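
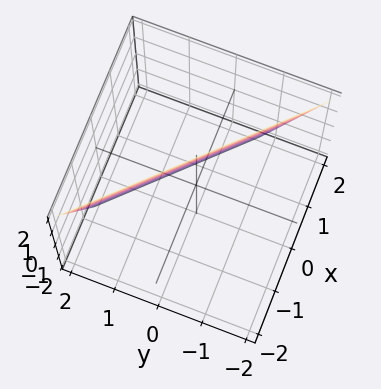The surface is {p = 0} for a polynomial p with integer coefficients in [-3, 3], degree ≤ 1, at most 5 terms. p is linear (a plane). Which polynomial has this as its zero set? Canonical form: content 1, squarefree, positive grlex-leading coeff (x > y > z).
1. The degree is 1 — every cross-section is a straight line — this is a plane.
2. Reading off the gridlines: one z-axis crossing is at z = 2.
3. Putting this together gives p.

3*x + 3*y + z - 2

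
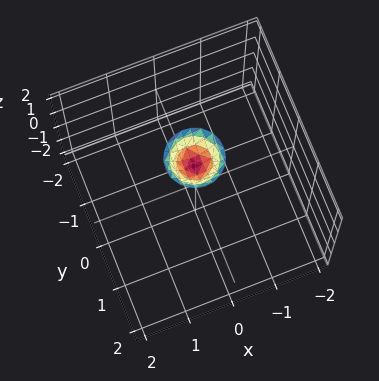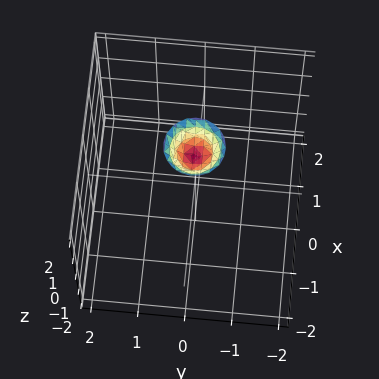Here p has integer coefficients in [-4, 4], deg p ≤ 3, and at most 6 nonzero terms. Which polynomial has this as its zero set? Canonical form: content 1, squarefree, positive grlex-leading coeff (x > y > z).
3*x^2 + 3*y^2 - 2*z + 3

Degree: a generic line meets the surface in up to 2 points, so deg p = 2.
Symmetries: rotational symmetry about the z-axis ⇒ p depends on x, y only through x² + y².
Reading off the gridlines: it misses every integer gridline on the y-axis; a circular section at z = 2 has radius between 0 and 1.
These observations pin down the coefficients.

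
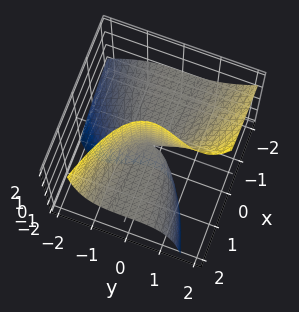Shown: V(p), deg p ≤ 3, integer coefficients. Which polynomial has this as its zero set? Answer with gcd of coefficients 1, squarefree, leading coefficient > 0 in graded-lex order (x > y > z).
1. deg p = 3. The shape is more complex than any degree-2 surface.
2. From the visible intercepts: it crosses the y-axis at the gridline y = 0; the visible z-axis segment lies entirely on the surface; the visible x-axis segment lies entirely on the surface.
3. Solving for integer coefficients yields p as stated.

y^3 - y^2*z + 2*x*z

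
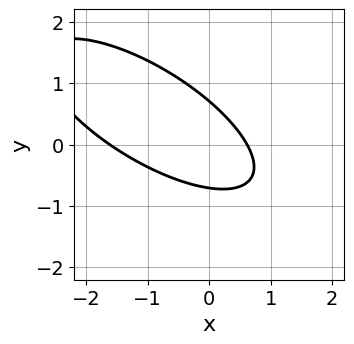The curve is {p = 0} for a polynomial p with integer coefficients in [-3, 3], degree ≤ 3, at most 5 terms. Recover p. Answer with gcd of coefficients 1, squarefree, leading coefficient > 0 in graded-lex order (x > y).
x^2 + 2*x*y + 2*y^2 + x - 1

1. deg p = 2.
2. Matching integer coefficients to the picture gives p.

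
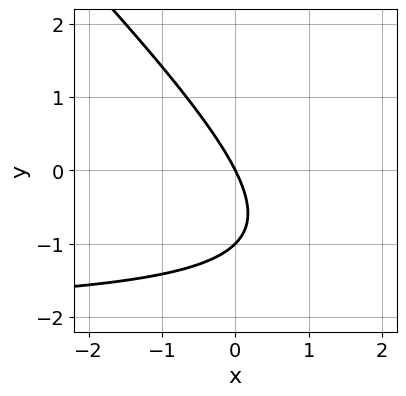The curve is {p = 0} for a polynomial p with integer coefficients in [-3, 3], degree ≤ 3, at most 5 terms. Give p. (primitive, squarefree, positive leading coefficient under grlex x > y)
x*y + y^2 + 2*x + y

(a) Degree: the shape is more complex than any degree-1 curve, so deg p = 2.
(b) Reading off the gridlines: among the integer gridlines, it crosses the y-axis at y ∈ {-1, 0}; it meets the x-axis at x = 0 (among the integer gridlines).
(c) These observations pin down the coefficients.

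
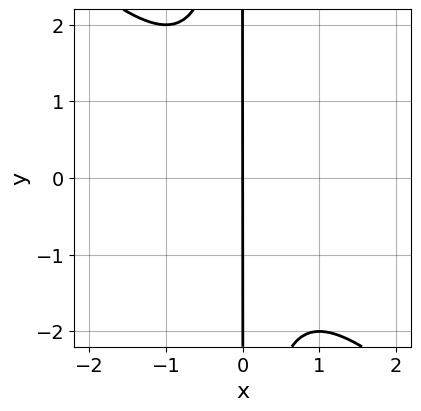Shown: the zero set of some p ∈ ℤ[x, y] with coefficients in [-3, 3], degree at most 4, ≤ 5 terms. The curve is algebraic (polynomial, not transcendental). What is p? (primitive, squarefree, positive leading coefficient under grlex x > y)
(a) deg p = 3.
(b) From the axis intercepts and sections: one x-axis crossing is at x = 0; every point of the y-axis in the box is on the curve.
(c) Fitting integer coefficients to these (and the overall shape) gives p.

x^3 + x^2*y + x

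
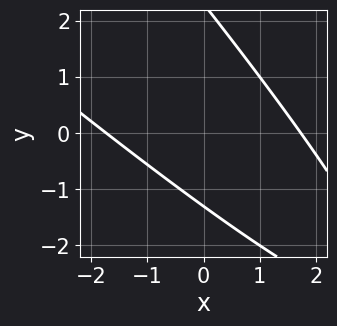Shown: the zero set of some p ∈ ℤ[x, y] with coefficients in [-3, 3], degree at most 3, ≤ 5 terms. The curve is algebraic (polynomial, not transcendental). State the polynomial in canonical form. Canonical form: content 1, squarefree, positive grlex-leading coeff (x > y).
(a) The degree is 2 — the shape is more complex than any degree-1 curve.
(b) Putting this together gives p.

x^2 + 2*x*y + y^2 - y - 3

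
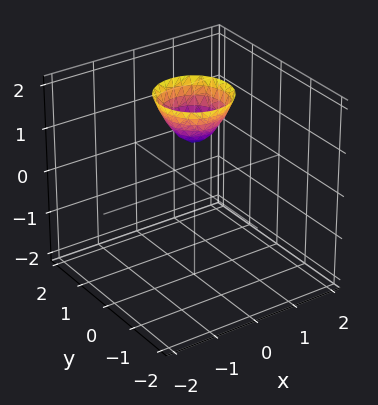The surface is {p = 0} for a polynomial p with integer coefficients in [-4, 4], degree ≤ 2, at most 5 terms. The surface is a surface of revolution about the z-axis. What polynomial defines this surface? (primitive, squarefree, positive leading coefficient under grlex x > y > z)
3*x^2 + 3*y^2 - 2*z + 2

(a) deg p = 2.
(b) By symmetry, every cross-section ⟂ z is a circle, so x, y appear only via x² + y².
(c) Against the integer gridlines: the surface avoids every integer y-axis point in the box; a circular section at z = 2 has radius between 0 and 1.
(d) Fitting integer coefficients to these (and the overall shape) gives p.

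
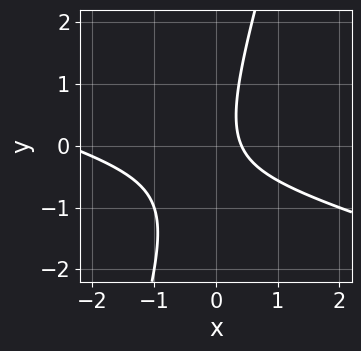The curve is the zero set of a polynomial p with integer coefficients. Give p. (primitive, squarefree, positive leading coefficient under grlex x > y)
x^2 + 3*x*y - y^2 + 2*x - 1

1. Degree: a generic line meets the curve in up to 2 points, so deg p = 2.
2. Checking where it meets the axes: no y-intercept at any integer in the box.
3. Matching integer coefficients to the picture gives p.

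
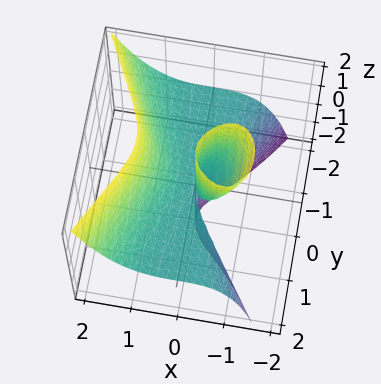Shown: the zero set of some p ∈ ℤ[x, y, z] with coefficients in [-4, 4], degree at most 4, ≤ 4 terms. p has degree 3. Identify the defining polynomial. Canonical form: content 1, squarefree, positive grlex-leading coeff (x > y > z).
3*x^3 - 2*y^2*z - 2*x*z

(a) There are 2 components. They look like related sheets of one shape, so recover p as a whole.
(b) Degree: the shape is more complex than any degree-2 surface, so deg p = 3.
(c) Checking where it meets the axes: every point of the z-axis in the box is on the surface; one x-axis crossing is at x = 0; the visible y-axis segment lies entirely on the surface.
(d) Putting this together gives p.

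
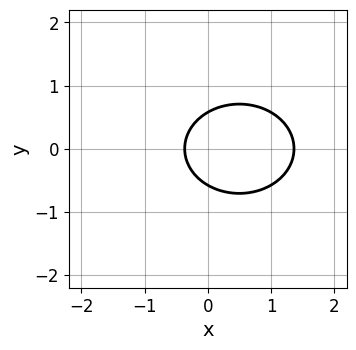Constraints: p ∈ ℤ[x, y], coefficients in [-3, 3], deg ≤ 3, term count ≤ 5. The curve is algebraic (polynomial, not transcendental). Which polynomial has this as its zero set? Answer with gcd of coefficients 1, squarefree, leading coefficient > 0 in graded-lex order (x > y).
First, deg p = 2.
Next, symmetries: mirror symmetry y ↦ −y ⇒ only even powers of y.
Finally, the integer polynomial consistent with all of this is the stated p.

2*x^2 + 3*y^2 - 2*x - 1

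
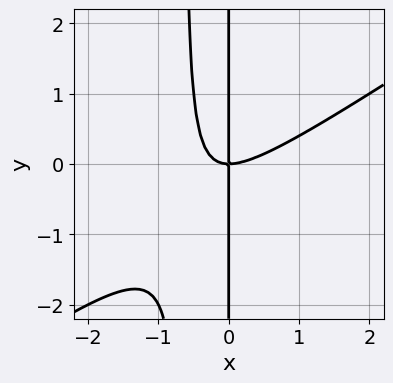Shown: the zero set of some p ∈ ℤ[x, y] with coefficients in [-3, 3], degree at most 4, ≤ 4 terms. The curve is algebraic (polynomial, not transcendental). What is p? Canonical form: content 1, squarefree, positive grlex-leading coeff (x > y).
2*x^3 - 3*x^2*y - 2*x*y

First, deg p = 3. No degree-2 curve has this shape.
Then, from the axis intercepts and sections: it crosses the x-axis at the gridline x = 0; the visible y-axis segment lies entirely on the curve.
Finally, these observations pin down the coefficients.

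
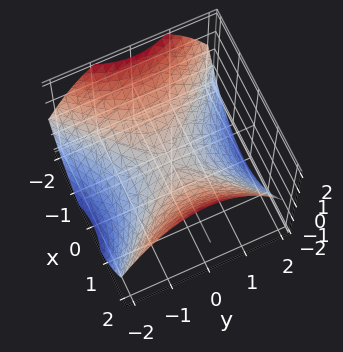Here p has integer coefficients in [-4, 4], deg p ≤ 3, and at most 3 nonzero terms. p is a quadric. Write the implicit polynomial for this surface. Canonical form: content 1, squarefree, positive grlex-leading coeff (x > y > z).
The degree is 2 — a saddle surface; a quadric.
Symmetries: it's symmetric under y → −y, forcing even powers of y; mirror symmetry x ↦ −x ⇒ only even powers of x.
Observable constraints: it crosses the y-axis at the gridline y = 0; it meets the z-axis at z = 0 (among the integer gridlines); it meets the x-axis at x = 0 (among the integer gridlines).
Assembling these constraints gives the stated polynomial.

x^2 - y^2 - 2*z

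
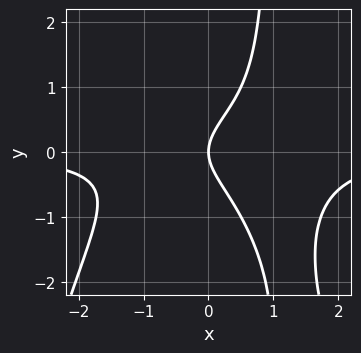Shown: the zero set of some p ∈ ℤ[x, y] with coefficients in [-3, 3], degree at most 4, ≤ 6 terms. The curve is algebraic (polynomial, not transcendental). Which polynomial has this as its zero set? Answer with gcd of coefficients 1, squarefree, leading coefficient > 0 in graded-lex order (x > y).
2*x^3*y - x^2*y + 3*x*y^2 - 3*y^2 + 3*x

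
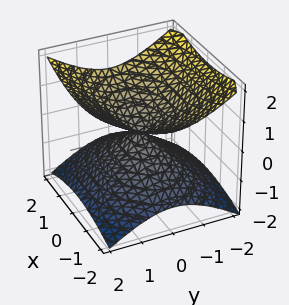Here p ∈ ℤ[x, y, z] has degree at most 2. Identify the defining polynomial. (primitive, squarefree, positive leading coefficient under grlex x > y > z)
x^2 + 2*y^2 - 3*z^2

1. deg p = 2.
2. Symmetries: it's symmetric under y → −y, forcing even powers of y; the x ↦ −x reflection is a symmetry, so x appears only in even powers; it's symmetric under z → −z, forcing even powers of z.
3. From the visible intercepts: it crosses the x-axis at the gridline x = 0; one z-axis crossing is at z = 0; it meets the y-axis at y = 0 (among the integer gridlines).
4. Matching integer coefficients to the picture gives p.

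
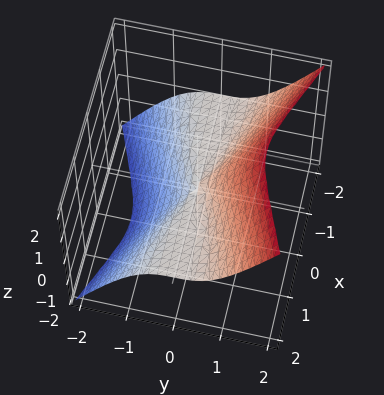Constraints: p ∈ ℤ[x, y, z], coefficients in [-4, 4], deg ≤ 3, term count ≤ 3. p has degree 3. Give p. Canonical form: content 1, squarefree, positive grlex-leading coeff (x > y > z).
x^2*z - 3*y^3 + 2*y^2*z

1. Degree: the shape is more complex than any degree-2 surface, so deg p = 3.
2. Observable constraints: one y-axis crossing is at y = 0; the visible x-axis segment lies entirely on the surface.
3. These observations pin down the coefficients.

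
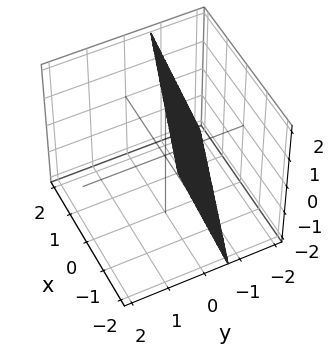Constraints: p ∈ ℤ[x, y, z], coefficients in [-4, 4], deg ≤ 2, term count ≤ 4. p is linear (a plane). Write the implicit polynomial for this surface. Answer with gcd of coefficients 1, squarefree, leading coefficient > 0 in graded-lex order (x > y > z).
Degree: every cross-section is a straight line — this is a plane, so deg p = 1.
Checking where it meets the axes: it meets the z-axis at z = 2 (among the integer gridlines); it crosses the x-axis at the gridline x = -2.
Putting this together gives p.

x + 3*y - z + 2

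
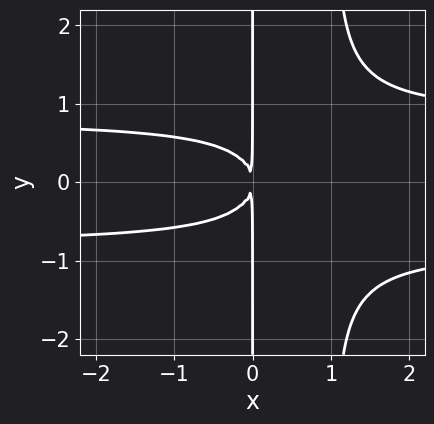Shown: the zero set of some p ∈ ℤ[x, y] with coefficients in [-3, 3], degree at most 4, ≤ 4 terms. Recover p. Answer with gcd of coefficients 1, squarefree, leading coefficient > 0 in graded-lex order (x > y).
1. deg p = 4.
2. Symmetries: it's symmetric under y → −y, forcing even powers of y.
3. From the axis intercepts and sections: the visible y-axis segment lies entirely on the curve.
4. Assembling these constraints gives the stated polynomial.

3*x^2*y^2 - 3*x*y^2 - 2*x^2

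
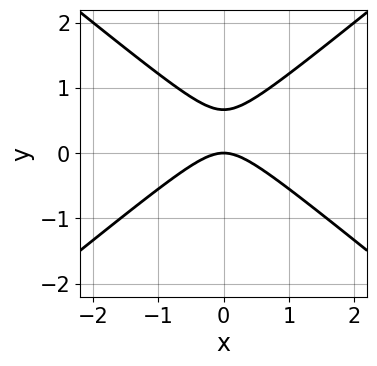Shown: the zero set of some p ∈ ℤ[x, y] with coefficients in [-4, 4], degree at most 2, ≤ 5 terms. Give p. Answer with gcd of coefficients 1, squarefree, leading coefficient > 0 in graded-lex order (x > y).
(a) The degree is 2 — a generic line meets the curve in up to 2 points.
(b) Symmetries: mirror symmetry x ↦ −x ⇒ only even powers of x.
(c) From the axis intercepts and sections: it meets the x-axis at x = 0 (among the integer gridlines); it meets the y-axis at y = 0 (among the integer gridlines).
(d) Assembling these constraints gives the stated polynomial.

2*x^2 - 3*y^2 + 2*y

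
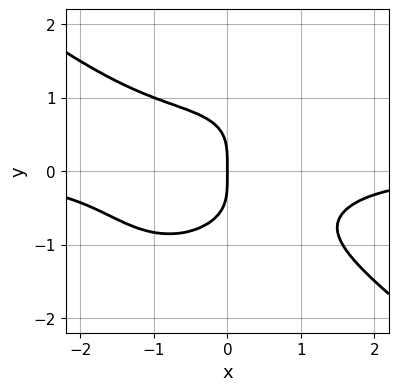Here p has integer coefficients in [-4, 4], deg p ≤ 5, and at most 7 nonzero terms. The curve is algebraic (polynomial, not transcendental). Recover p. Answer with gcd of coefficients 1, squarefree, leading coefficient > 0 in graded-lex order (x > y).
First, degree: no degree-3 curve has this shape, so deg p = 4.
Next, observable constraints: it crosses the x-axis at the gridline x = 0; it meets the y-axis at y = 0 (among the integer gridlines).
Finally, together with the visible shape, these determine p as stated.

2*x^3*y + x^2*y^2 + 3*y^4 + x^2*y + 3*x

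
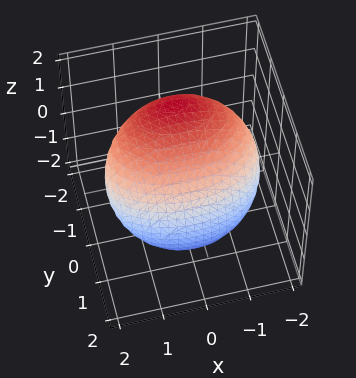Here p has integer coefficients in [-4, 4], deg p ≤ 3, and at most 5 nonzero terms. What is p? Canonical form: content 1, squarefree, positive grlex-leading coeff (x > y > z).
1. deg p = 2. The shape is more complex than any degree-1 surface.
2. Reading off the gridlines: among the integer gridlines, it crosses the y-axis at y ∈ {-1, 1}.
3. Putting this together gives p.

x^2 + 3*y^2 + 3*y*z + 2*z^2 - 3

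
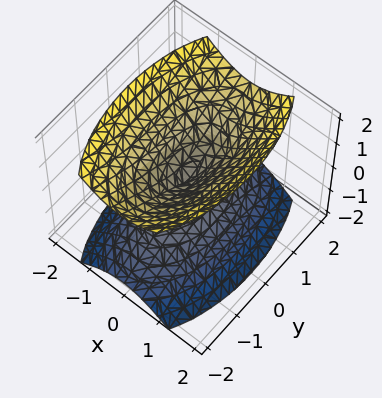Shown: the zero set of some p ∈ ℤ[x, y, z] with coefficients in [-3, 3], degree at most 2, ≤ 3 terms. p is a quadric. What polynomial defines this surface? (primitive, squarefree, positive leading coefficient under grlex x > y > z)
3*x^2 + y^2 - 2*z^2

There are 2 components.
deg p = 2.
Symmetries: mirror symmetry x ↦ −x ⇒ only even powers of x; it's symmetric under y → −y, forcing even powers of y; the z ↦ −z reflection is a symmetry, so z appears only in even powers.
From the axis intercepts and sections: one y-axis crossing is at y = 0; it meets the z-axis at z = 0 (among the integer gridlines).
Putting this together gives p.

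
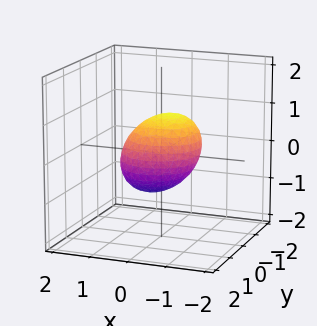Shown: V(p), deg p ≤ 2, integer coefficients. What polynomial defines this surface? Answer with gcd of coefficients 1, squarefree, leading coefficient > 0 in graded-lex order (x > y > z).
1. deg p = 2. The shape is more complex than any degree-1 surface.
2. Observable constraints: among the integer gridlines, it crosses the x-axis at x ∈ {-1, 1}; among the integer gridlines, it crosses the y-axis at y ∈ {-1, 1}.
3. Assembling these constraints gives the stated polynomial. Check: (0, 0, 1) on the z-axis lies on the surface, and p(0, 0, 1) = 0. ✓

2*x^2 + x*z + 2*y^2 + 2*z^2 - 2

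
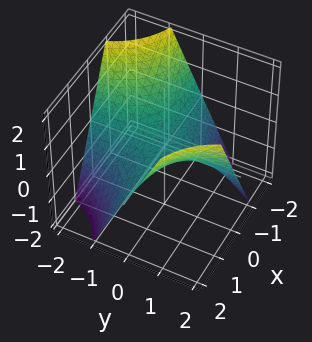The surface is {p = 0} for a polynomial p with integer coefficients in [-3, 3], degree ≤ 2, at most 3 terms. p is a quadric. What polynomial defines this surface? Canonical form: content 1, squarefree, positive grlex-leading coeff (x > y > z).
1. The degree is 2 — a saddle surface; a quadric.
2. From the visible intercepts: one z-axis crossing is at z = 0; every point of the x-axis in the box is on the surface; every point of the y-axis in the box is on the surface.
3. The integer polynomial consistent with all of this is the stated p.

x*y - z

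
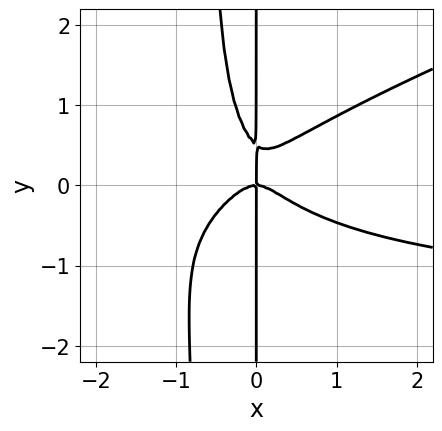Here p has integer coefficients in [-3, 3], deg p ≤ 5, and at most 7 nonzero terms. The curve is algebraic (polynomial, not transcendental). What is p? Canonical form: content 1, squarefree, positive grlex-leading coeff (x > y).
x^3*y - 3*x^2*y^2 + 2*x^3 - 2*x*y^2 + x*y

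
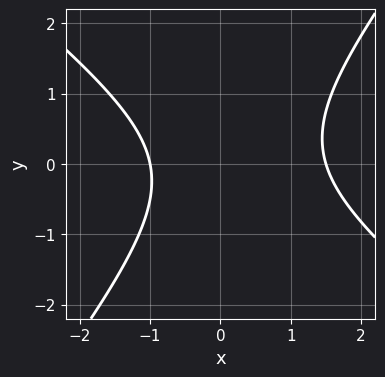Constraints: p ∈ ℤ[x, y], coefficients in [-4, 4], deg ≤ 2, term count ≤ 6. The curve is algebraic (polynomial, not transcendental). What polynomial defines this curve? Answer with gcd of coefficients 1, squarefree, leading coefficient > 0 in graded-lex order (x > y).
First, the degree is 2 — the shape is more complex than any degree-1 curve.
Then, checking where it meets the axes: it meets the x-axis at x = -1 (among the integer gridlines); it misses every integer gridline on the y-axis.
Finally, putting this together gives p.

2*x^2 + x*y - 2*y^2 - x - 3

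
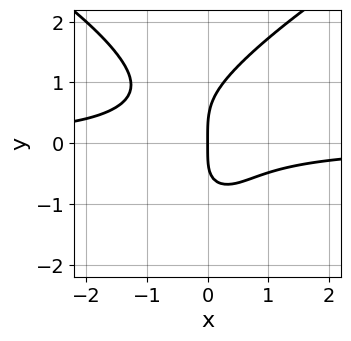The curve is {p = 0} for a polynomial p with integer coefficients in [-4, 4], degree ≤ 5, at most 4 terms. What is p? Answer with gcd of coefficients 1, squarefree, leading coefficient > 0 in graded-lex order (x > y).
y^4 - 3*x^2*y - x*y - 2*x

First, degree: a generic line meets the curve in up to 4 points, so deg p = 4.
Next, from the axis intercepts and sections: it crosses the x-axis at the gridline x = 0; one y-axis crossing is at y = 0.
Finally, assembling these constraints gives the stated polynomial.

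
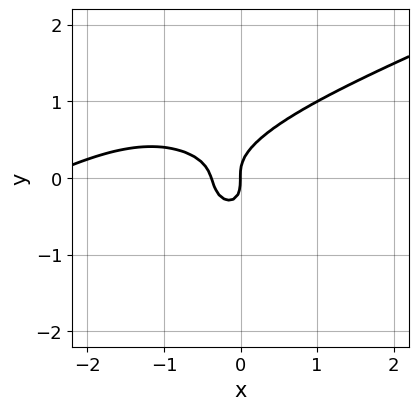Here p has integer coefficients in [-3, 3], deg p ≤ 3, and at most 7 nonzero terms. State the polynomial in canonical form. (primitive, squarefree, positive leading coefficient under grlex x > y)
x^3 - 2*x^2*y - 3*y^3 + 3*x^2 + x

deg p = 3.
Reading off the gridlines: one x-axis crossing is at x = 0; it meets the y-axis at y = 0 (among the integer gridlines).
Together with the visible shape, these determine p as stated.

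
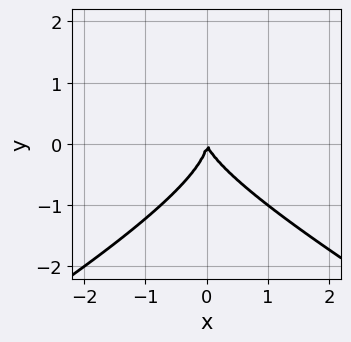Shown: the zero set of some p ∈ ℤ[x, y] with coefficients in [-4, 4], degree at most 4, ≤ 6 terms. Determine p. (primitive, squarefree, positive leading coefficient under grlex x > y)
x^2*y - 3*y^3 - 3*x^2 - x*y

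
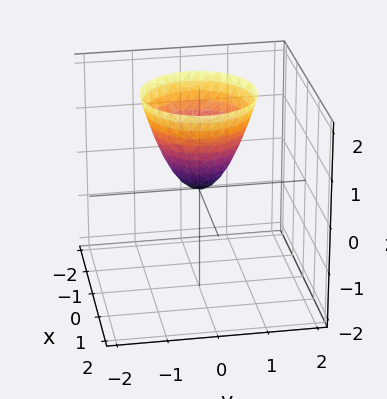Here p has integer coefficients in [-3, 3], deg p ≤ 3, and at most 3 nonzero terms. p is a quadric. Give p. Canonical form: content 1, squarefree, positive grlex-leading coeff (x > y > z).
3*x^2 + 3*y^2 - 2*z

First, deg p = 2. A single bowl opening along one axis; a quadric.
Then, by symmetry, every cross-section ⟂ z is a circle, so x, y appear only via x² + y².
Then, reading off the gridlines: one y-axis crossing is at y = 0; one x-axis crossing is at x = 0; it meets the z-axis at z = 0 (among the integer gridlines).
Finally, together with the visible shape, these determine p as stated.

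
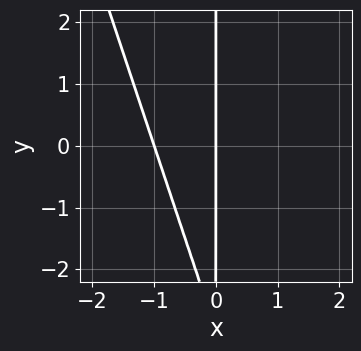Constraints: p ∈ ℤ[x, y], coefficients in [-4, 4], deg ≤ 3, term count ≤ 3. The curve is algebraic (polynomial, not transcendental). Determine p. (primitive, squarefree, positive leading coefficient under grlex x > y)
3*x^2 + x*y + 3*x

(a) deg p = 2. The shape is more complex than any degree-1 curve.
(b) Checking where it meets the axes: every point of the y-axis in the box is on the curve; the x-axis gridline crossings are at x ∈ {-1, 0}.
(c) Solving for integer coefficients yields p as stated.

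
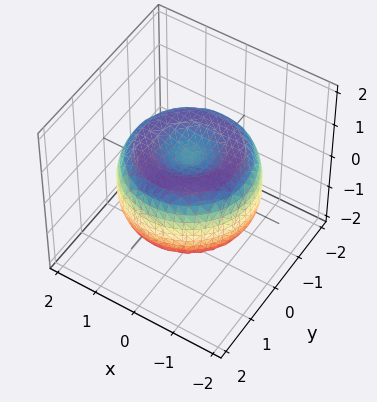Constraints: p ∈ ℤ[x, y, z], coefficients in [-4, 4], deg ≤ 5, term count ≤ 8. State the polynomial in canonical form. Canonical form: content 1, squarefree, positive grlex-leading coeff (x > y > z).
x^4 + 2*x^2*y^2 + y^4 - 2*x^2 - 2*y^2 + 2*z^2 - 1

(a) deg p = 4.
(b) Symmetries: the surface is invariant under rotation about z: p = q(x² + y², z).
(c) From the axis intercepts and sections: a circular section at z = -1 has radius exactly 1.
(d) The integer polynomial consistent with all of this is the stated p.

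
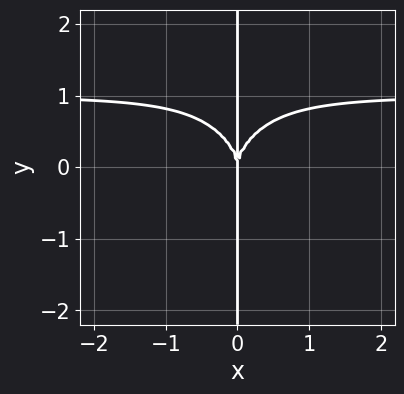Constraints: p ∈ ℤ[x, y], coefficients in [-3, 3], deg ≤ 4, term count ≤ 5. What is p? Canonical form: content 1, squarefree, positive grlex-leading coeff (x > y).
The degree is 4 — the shape is more complex than any degree-3 curve.
From the visible intercepts: one x-axis crossing is at x = 0; the visible y-axis segment lies entirely on the curve.
Fitting integer coefficients to these (and the overall shape) gives p.

3*x^3*y + x*y^3 - 3*x^3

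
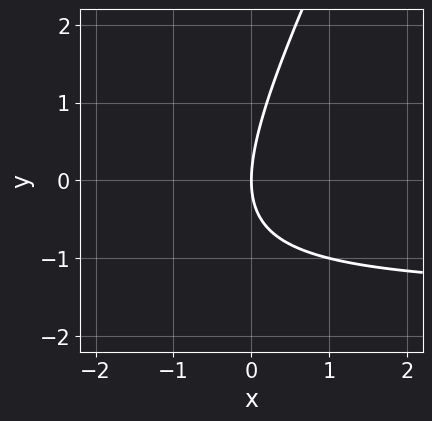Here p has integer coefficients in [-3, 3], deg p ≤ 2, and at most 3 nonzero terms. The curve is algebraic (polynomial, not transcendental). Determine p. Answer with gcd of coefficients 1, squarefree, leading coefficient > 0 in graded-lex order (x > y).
First, degree: the shape is more complex than any degree-1 curve, so deg p = 2.
Then, against the integer gridlines: it crosses the y-axis at the gridline y = 0; it crosses the x-axis at the gridline x = 0.
Finally, putting this together gives p.

2*x*y - y^2 + 3*x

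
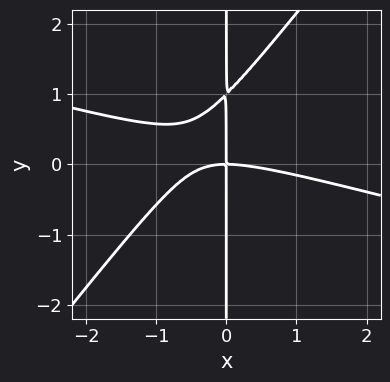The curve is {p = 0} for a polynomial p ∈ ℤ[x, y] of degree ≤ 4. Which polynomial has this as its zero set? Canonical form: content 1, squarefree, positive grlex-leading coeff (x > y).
x^3 + 3*x^2*y - 3*x*y^2 + 3*x*y

First, the degree is 3 — the shape is more complex than any degree-2 curve.
Then, reading off the gridlines: every point of the y-axis in the box is on the curve; it crosses the x-axis at the gridline x = 0.
Finally, these observations pin down the coefficients.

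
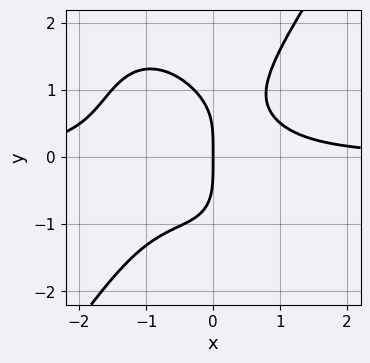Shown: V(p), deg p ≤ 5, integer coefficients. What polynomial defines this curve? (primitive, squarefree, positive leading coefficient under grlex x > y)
The degree is 4 — no degree-3 curve has this shape.
Against the integer gridlines: it crosses the y-axis at the gridline y = 0; it crosses the x-axis at the gridline x = 0.
The integer polynomial consistent with all of this is the stated p.

3*x^3*y - y^4 + 3*x^2*y - 3*x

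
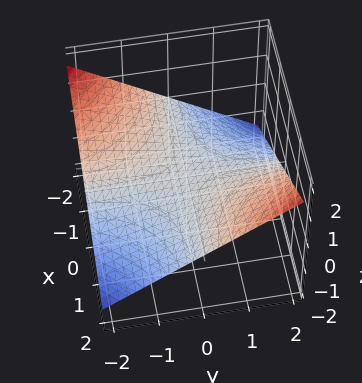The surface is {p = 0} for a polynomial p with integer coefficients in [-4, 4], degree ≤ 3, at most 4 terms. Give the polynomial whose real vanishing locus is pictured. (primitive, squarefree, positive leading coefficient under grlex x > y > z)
x*y - 3*z

deg p = 2. A hyperbolic paraboloid; a quadric.
Against the integer gridlines: one z-axis crossing is at z = 0; every point of the y-axis in the box is on the surface.
Solving for integer coefficients yields p as stated. Check: (1, 0, 0) on the x-axis lies on the surface, and p(1, 0, 0) = 0. ✓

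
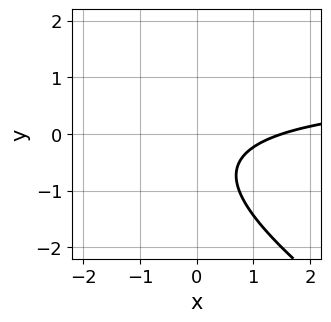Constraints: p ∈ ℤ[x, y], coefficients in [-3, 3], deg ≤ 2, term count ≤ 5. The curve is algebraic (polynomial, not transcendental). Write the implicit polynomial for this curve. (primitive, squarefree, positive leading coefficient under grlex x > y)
1. Degree: a generic line meets the curve in up to 2 points, so deg p = 2.
2. Against the integer gridlines: no y-intercept at any integer in the box.
3. Solving for integer coefficients yields p as stated.

2*x*y + 3*y^2 - 2*x + 3*y + 3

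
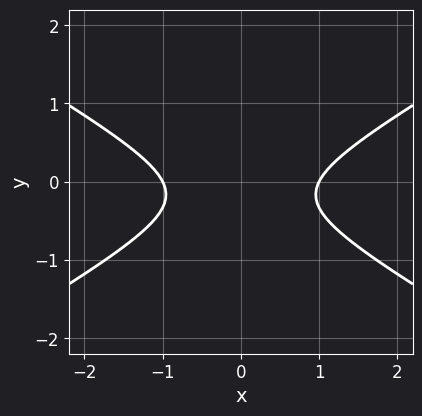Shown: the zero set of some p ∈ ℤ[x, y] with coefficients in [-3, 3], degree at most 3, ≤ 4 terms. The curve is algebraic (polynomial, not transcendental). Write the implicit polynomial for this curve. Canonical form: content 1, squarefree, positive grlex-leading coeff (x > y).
First, degree: the shape is more complex than any degree-1 curve, so deg p = 2.
Next, symmetries: mirror symmetry x ↦ −x ⇒ only even powers of x.
Next, from the axis intercepts and sections: it misses every integer gridline on the y-axis; the x-axis gridline crossings are at x ∈ {-1, 1}.
Finally, together with the visible shape, these determine p as stated.

x^2 - 3*y^2 - y - 1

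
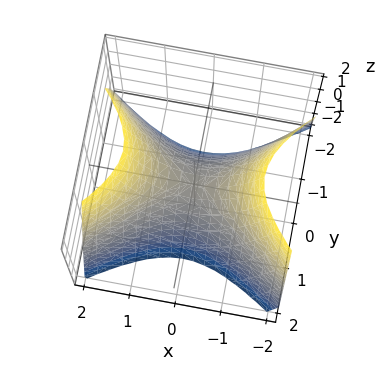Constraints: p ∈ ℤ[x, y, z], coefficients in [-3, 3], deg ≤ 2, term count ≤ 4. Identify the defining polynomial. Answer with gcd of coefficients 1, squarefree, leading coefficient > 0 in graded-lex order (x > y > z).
(a) The degree is 2 — a hyperbolic paraboloid; a quadric.
(b) Symmetries: the x ↦ −x reflection is a symmetry, so x appears only in even powers; the y ↦ −y reflection is a symmetry, so y appears only in even powers.
(c) From the visible intercepts: it crosses the x-axis at the gridline x = 0; it meets the z-axis at z = 0 (among the integer gridlines); it meets the y-axis at y = 0 (among the integer gridlines).
(d) Matching integer coefficients to the picture gives p.

2*x^2 - 3*y^2 - 2*z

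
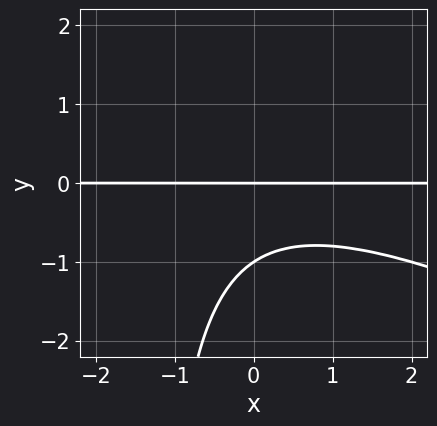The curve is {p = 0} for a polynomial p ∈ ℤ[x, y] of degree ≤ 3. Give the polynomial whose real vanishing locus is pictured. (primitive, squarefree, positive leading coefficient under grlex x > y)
First, the degree is 3 — no degree-2 curve has this shape.
Then, against the integer gridlines: every point of the x-axis in the box is on the curve; the y-axis gridline crossings are at y ∈ {-1, 0}.
Finally, putting this together gives p.

x^2*y + 2*x*y^2 + 3*y^2 + 3*y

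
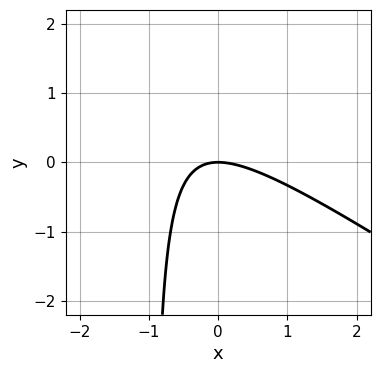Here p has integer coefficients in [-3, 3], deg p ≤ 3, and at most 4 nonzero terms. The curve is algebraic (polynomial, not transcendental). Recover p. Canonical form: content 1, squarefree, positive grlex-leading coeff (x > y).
2*x^2 + 3*x*y + 3*y

deg p = 2. A generic line meets the curve in up to 2 points.
From the axis intercepts and sections: it meets the x-axis at x = 0 (among the integer gridlines); it meets the y-axis at y = 0 (among the integer gridlines).
Fitting integer coefficients to these (and the overall shape) gives p.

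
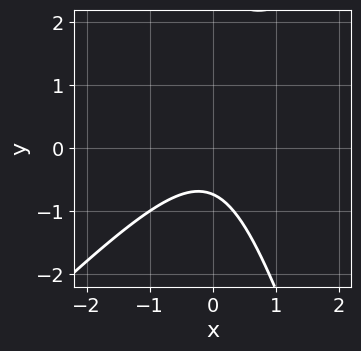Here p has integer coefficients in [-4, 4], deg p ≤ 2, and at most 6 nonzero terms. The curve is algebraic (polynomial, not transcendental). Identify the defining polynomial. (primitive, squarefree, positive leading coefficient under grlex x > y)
3*x^2 - 2*x*y - y^2 + 2*y + 2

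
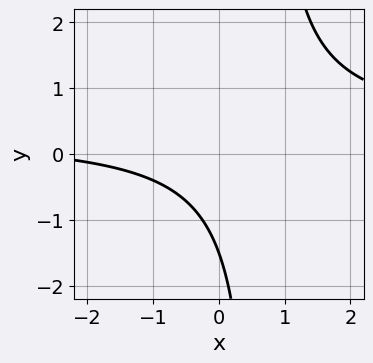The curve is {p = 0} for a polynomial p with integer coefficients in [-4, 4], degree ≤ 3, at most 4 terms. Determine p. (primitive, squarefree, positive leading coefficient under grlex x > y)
3*x*y - x - 2*y - 3

First, the degree is 2 — the shape is more complex than any degree-1 curve.
Then, checking where it meets the axes: it misses every integer gridline on the x-axis.
Finally, matching integer coefficients to the picture gives p.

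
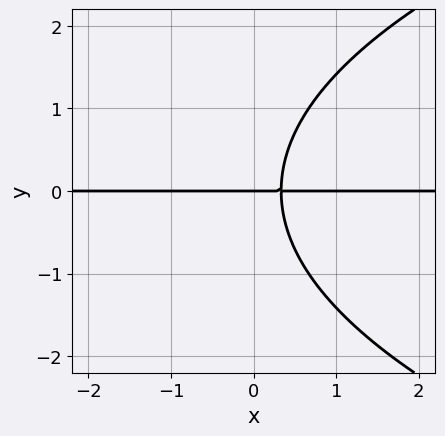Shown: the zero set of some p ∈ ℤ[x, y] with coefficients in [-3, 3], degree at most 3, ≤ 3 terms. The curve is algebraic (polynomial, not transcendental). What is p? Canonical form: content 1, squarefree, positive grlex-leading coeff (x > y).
(a) The degree is 3 — no degree-2 curve has this shape.
(b) Reading off the gridlines: it meets the y-axis at y = 0 (among the integer gridlines); every point of the x-axis in the box is on the curve.
(c) Matching integer coefficients to the picture gives p.

y^3 - 3*x*y + y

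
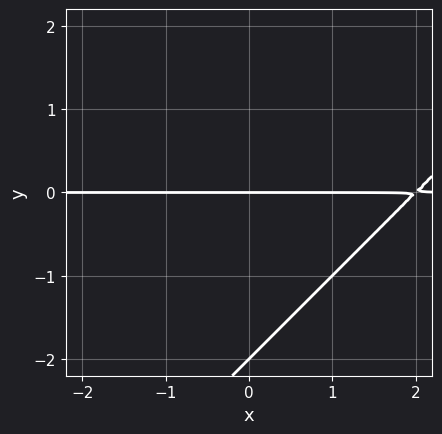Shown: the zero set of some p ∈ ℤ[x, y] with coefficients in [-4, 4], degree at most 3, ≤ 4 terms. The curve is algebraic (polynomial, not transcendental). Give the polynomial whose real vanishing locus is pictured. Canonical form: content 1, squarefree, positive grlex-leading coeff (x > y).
deg p = 2. No degree-1 curve has this shape.
Checking where it meets the axes: the visible x-axis segment lies entirely on the curve; the y-axis gridline crossings are at y ∈ {-2, 0}.
Putting this together gives p.

x*y - y^2 - 2*y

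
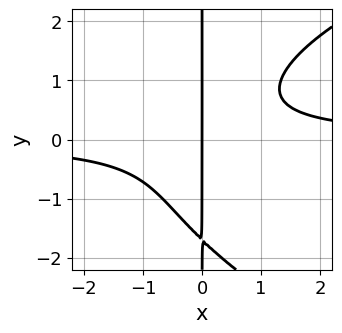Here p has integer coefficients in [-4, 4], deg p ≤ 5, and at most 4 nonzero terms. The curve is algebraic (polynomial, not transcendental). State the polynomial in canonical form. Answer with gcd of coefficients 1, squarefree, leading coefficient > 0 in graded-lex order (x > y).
(a) Degree: a generic line meets the curve in up to 4 points, so deg p = 4.
(b) Observable constraints: the visible y-axis segment lies entirely on the curve; one x-axis crossing is at x = 0.
(c) These observations pin down the coefficients.

x*y^3 - 3*x^2*y + x*y^2 + 2*x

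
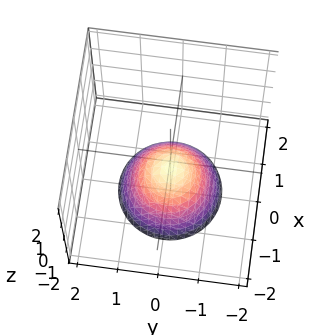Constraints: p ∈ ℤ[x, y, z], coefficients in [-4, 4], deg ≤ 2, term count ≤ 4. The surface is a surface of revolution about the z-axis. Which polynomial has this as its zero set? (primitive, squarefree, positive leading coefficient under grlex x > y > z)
2*x^2 + 2*y^2 + 2*z + 1

deg p = 2.
Symmetries: rotational symmetry about the z-axis ⇒ p depends on x, y only through x² + y².
From the axis intercepts and sections: it misses every integer gridline on the x-axis; the surface avoids every integer y-axis point in the box.
Solving for integer coefficients yields p as stated.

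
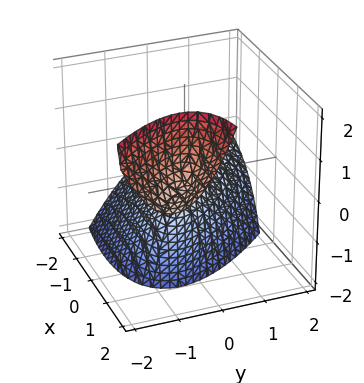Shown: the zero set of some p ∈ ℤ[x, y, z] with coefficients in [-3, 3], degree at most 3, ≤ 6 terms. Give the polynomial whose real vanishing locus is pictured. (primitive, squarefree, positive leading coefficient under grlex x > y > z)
1. There are 2 components. They look like related sheets of one shape, so recover p as a whole.
2. The degree is 2 — no degree-1 surface has this shape.
3. From the visible intercepts: it crosses the z-axis at the gridline z = 0; it crosses the y-axis at the gridline y = 0; one x-axis crossing is at x = 0.
4. The integer polynomial consistent with all of this is the stated p.

x^2 + 3*x*y - 3*x*z + 3*y^2 + 3*z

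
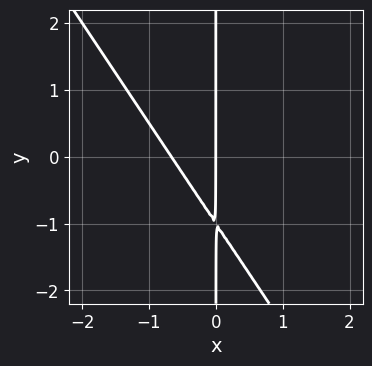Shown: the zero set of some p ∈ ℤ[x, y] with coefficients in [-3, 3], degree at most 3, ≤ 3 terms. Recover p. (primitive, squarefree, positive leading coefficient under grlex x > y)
First, degree: a generic line meets the curve in up to 2 points, so deg p = 2.
Next, from the visible intercepts: it meets the x-axis at x = 0 (among the integer gridlines); the visible y-axis segment lies entirely on the curve.
Finally, putting this together gives p.

3*x^2 + 2*x*y + 2*x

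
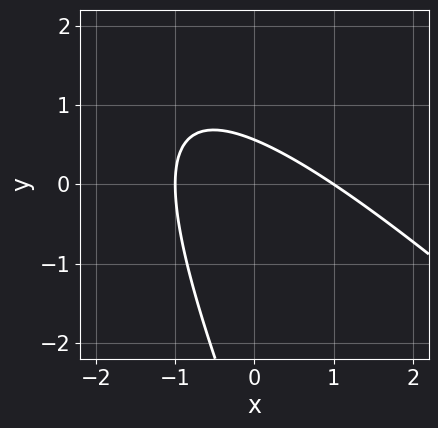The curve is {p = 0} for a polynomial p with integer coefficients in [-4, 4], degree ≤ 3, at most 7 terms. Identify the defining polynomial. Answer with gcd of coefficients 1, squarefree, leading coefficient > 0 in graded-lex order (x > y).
1. Degree: the shape is more complex than any degree-1 curve, so deg p = 2.
2. Observable constraints: among the integer gridlines, it crosses the x-axis at x ∈ {-1, 1}.
3. The integer polynomial consistent with all of this is the stated p.

2*x^2 + 3*x*y + y^2 + 3*y - 2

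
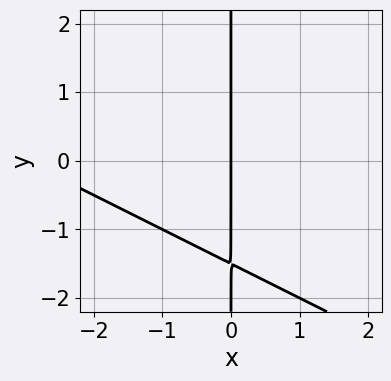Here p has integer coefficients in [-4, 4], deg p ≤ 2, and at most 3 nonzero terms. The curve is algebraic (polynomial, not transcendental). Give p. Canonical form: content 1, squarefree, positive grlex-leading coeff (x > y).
1. deg p = 2. The shape is more complex than any degree-1 curve.
2. Observable constraints: every point of the y-axis in the box is on the curve; it crosses the x-axis at the gridline x = 0.
3. Together with the visible shape, these determine p as stated.

x^2 + 2*x*y + 3*x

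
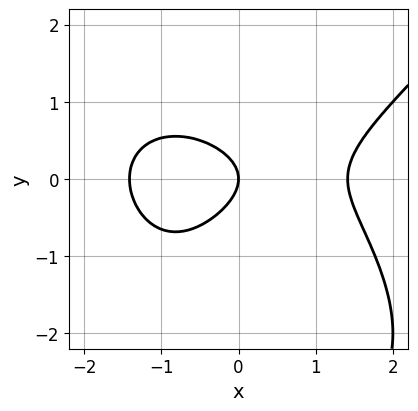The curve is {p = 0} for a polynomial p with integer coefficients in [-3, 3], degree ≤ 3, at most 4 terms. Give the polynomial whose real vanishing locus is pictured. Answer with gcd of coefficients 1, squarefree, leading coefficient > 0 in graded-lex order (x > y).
First, degree: no degree-2 curve has this shape, so deg p = 3.
Then, observable constraints: it crosses the y-axis at the gridline y = 0; it meets the x-axis at x = 0 (among the integer gridlines).
Finally, matching integer coefficients to the picture gives p.

x^3 - y^3 - 3*y^2 - 2*x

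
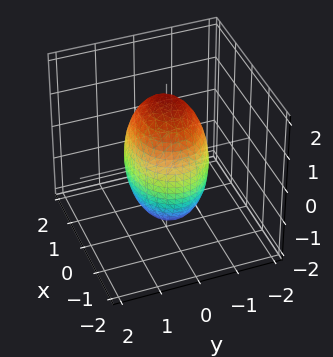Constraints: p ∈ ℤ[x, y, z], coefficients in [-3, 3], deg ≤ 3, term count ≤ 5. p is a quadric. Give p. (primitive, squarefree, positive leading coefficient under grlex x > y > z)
1. deg p = 2. Bounded and convex; a quadric.
2. Symmetries: the x ↦ −x reflection is a symmetry, so x appears only in even powers; the y ↦ −y reflection is a symmetry, so y appears only in even powers; the z ↦ −z reflection is a symmetry, so z appears only in even powers.
3. From the visible intercepts: among the integer gridlines, it crosses the y-axis at y ∈ {-1, 1}.
4. Putting this together gives p.

2*x^2 + 3*y^2 + z^2 - 3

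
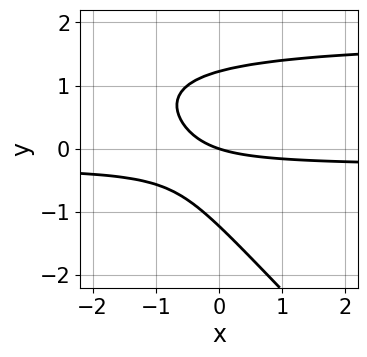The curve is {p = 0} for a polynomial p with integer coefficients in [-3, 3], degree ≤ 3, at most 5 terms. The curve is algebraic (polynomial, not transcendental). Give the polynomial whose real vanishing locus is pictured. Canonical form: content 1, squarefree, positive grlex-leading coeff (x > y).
2*x*y^2 + 2*y^3 - 3*x*y - x - 3*y

(a) deg p = 3. No degree-2 curve has this shape.
(b) From the visible intercepts: one x-axis crossing is at x = 0; it crosses the y-axis at the gridline y = 0.
(c) The integer polynomial consistent with all of this is the stated p.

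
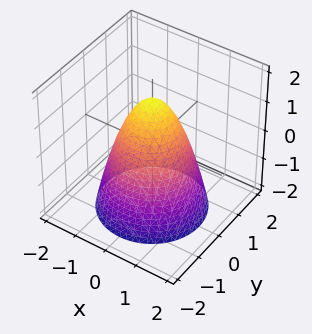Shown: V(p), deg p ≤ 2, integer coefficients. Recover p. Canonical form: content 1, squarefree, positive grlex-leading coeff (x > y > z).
3*x^2 + 3*y^2 + 2*z - 3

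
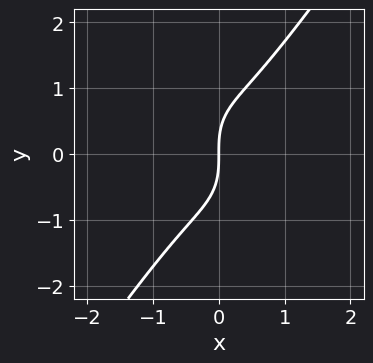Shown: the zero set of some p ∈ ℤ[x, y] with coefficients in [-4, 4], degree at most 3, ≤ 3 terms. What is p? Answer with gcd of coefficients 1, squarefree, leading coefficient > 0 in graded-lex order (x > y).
3*x^3 - y^3 + 2*x

1. deg p = 3. No degree-2 curve has this shape.
2. From the visible intercepts: it crosses the x-axis at the gridline x = 0; one y-axis crossing is at y = 0.
3. These observations pin down the coefficients.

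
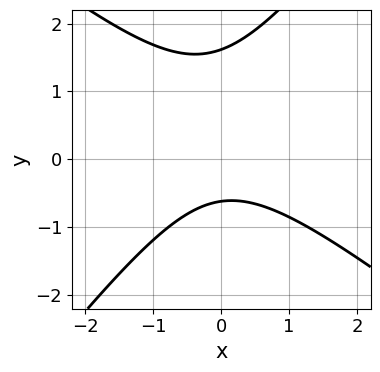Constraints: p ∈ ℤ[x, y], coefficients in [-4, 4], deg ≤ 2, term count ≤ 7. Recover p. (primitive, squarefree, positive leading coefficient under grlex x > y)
1. The degree is 2 — the shape is more complex than any degree-1 curve.
2. Checking where it meets the axes: no x-intercept at any integer in the box.
3. These observations pin down the coefficients.

2*x^2 + x*y - 2*y^2 + 2*y + 2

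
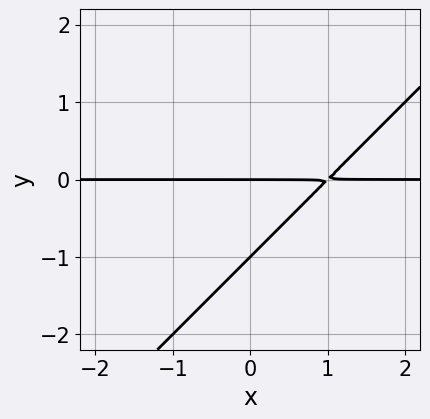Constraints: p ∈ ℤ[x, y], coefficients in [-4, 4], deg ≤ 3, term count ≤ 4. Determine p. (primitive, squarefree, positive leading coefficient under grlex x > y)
x*y - y^2 - y

1. The degree is 2 — the shape is more complex than any degree-1 curve.
2. Reading off the gridlines: the y-axis gridline crossings are at y ∈ {-1, 0}; the visible x-axis segment lies entirely on the curve.
3. These observations pin down the coefficients.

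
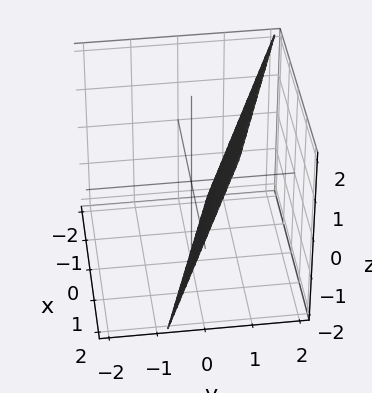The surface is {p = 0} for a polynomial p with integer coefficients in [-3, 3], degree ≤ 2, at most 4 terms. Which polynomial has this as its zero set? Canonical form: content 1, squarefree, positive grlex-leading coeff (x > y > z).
x + 3*y - z - 2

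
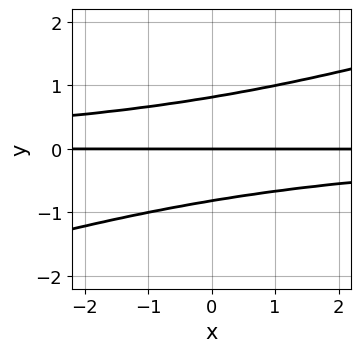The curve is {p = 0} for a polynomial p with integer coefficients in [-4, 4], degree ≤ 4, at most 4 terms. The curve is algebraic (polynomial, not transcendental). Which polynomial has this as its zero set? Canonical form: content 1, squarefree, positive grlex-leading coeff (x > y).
x*y^2 - 3*y^3 + 2*y

1. deg p = 3. A generic line meets the curve in up to 3 points.
2. Observable constraints: it meets the y-axis at y = 0 (among the integer gridlines); the visible x-axis segment lies entirely on the curve.
3. Fitting integer coefficients to these (and the overall shape) gives p.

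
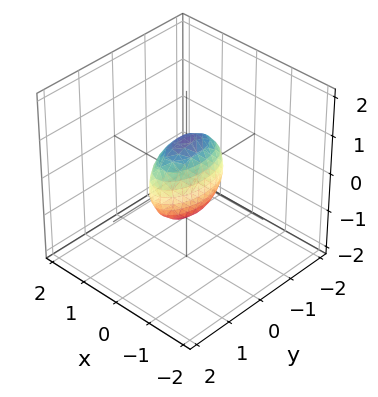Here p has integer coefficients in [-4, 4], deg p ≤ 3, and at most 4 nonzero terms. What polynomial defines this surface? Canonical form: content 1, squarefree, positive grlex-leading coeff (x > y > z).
3*x^2 + y^2 + z^2 - 1

(a) deg p = 2. Bounded and convex; a quadric.
(b) Symmetries: it's symmetric under y → −y, forcing even powers of y; it's symmetric under z → −z, forcing even powers of z; it's symmetric under x → −x, forcing even powers of x.
(c) Reading off the gridlines: the y-axis gridline crossings are at y ∈ {-1, 1}; among the integer gridlines, it crosses the z-axis at z ∈ {-1, 1}.
(d) Matching integer coefficients to the picture gives p.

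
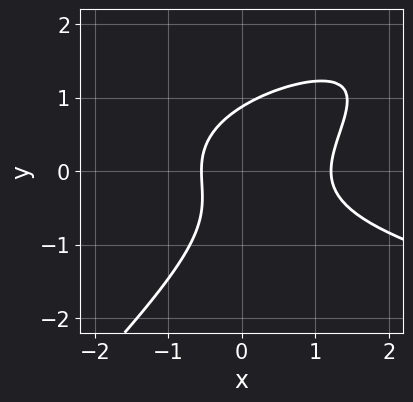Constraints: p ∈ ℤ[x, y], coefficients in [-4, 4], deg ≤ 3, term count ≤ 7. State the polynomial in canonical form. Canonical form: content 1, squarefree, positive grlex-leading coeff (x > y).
3*x*y^2 - 3*y^3 - 3*x^2 + 2*x + 2

First, the degree is 3 — no degree-2 curve has this shape.
Finally, putting this together gives p.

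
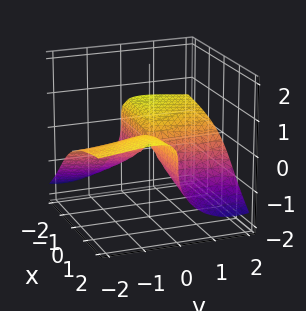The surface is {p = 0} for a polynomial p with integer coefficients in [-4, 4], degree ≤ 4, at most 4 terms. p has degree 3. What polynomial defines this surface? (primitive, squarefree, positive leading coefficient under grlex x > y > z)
x*y*z - y^2*z - z^3 - x*y

First, degree: the shape is more complex than any degree-2 surface, so deg p = 3.
Next, from the visible intercepts: it meets the z-axis at z = 0 (among the integer gridlines); the visible x-axis segment lies entirely on the surface; every point of the y-axis in the box is on the surface.
Finally, assembling these constraints gives the stated polynomial.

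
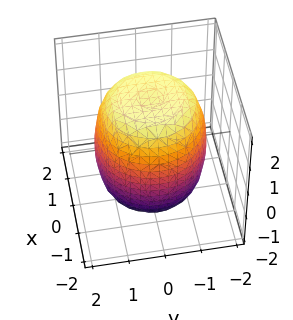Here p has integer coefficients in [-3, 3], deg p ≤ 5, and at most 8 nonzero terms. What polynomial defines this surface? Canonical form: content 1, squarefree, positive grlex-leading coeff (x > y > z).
1. deg p = 4.
2. Symmetries: rotational symmetry about the z-axis ⇒ p depends on x, y only through x² + y².
3. Observable constraints: a circular section at z = -1 has radius between 1 and 2.
4. Together with the visible shape, these determine p as stated.

x^4 + 2*x^2*y^2 + y^4 - x^2 - y^2 + z^2 - 3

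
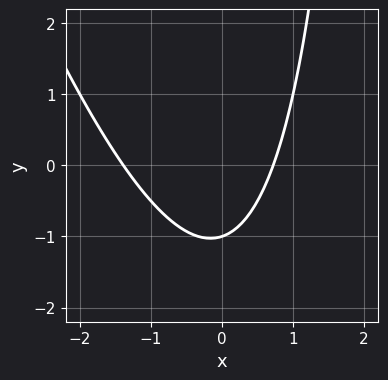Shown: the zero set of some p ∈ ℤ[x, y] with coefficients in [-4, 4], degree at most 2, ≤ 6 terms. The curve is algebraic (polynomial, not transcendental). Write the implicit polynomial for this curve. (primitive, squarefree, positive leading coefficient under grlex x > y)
3*x^2 + x*y + 2*x - 3*y - 3

1. The degree is 2 — the shape is more complex than any degree-1 curve.
2. Checking where it meets the axes: it meets the y-axis at y = -1 (among the integer gridlines).
3. Putting this together gives p.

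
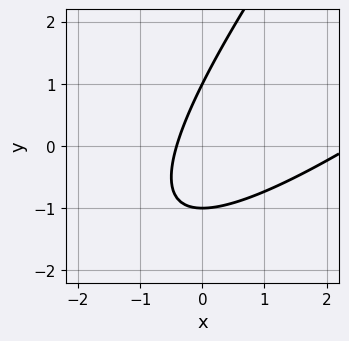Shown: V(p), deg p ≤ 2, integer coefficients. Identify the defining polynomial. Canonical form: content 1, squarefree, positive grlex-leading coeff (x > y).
(a) Degree: the shape is more complex than any degree-1 curve, so deg p = 2.
(b) Observable constraints: the y-axis gridline crossings are at y ∈ {-1, 1}.
(c) Assembling these constraints gives the stated polynomial.

x^2 - 2*x*y + y^2 - 2*x - 1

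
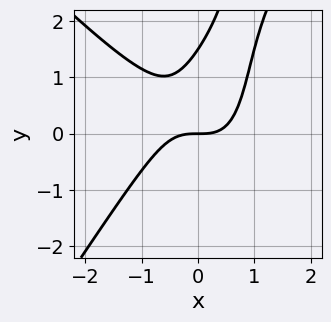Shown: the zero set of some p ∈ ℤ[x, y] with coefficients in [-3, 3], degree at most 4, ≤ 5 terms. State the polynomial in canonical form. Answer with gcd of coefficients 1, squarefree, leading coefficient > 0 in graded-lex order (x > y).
(a) deg p = 3. A generic line meets the curve in up to 3 points.
(b) Observable constraints: it crosses the y-axis at the gridline y = 0; it meets the x-axis at x = 0 (among the integer gridlines).
(c) These observations pin down the coefficients.

3*x^3 + x^2*y - 2*x*y^2 + 2*y^2 - 3*y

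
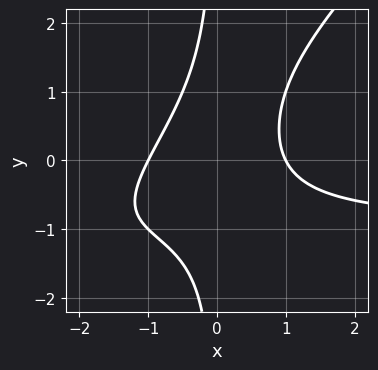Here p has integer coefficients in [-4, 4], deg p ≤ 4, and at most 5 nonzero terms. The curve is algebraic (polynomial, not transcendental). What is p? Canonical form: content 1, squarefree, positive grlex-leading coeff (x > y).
1. deg p = 3.
2. Against the integer gridlines: no y-intercept at any integer in the box; among the integer gridlines, it crosses the x-axis at x ∈ {-1, 1}.
3. These observations pin down the coefficients.

x^2*y - x*y^2 + x^2 - 1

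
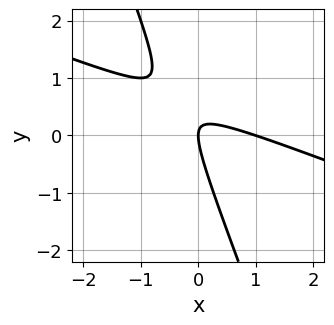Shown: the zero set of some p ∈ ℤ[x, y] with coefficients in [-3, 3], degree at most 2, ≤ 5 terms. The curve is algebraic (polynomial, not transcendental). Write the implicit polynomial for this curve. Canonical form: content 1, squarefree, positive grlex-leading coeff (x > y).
x^2 + 3*x*y + y^2 - x

(a) The degree is 2 — the shape is more complex than any degree-1 curve.
(b) Observable constraints: the x-axis gridline crossings are at x ∈ {0, 1}; it crosses the y-axis at the gridline y = 0.
(c) Assembling these constraints gives the stated polynomial.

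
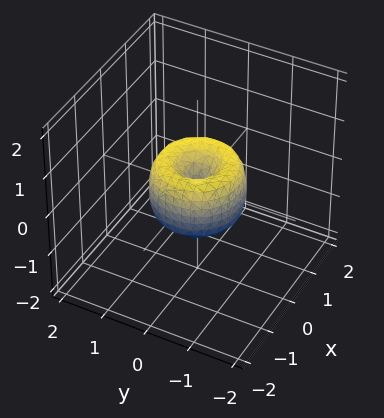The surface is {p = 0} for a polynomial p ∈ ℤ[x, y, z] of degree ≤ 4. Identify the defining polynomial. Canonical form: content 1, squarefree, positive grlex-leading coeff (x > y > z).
2*x^4 + 4*x^2*y^2 + 2*y^4 - 2*x^2 - 2*y^2 + z^2

(a) deg p = 4. The shape is more complex than any degree-3 surface.
(b) Symmetry: the surface is invariant under rotation about z: p = q(x² + y², z).
(c) Observable constraints: it meets the z-axis at z = 0 (among the integer gridlines); among the integer gridlines, it crosses the x-axis at x ∈ {-1, 0, 1}; among the integer gridlines, it crosses the y-axis at y ∈ {-1, 0, 1}; a circular section at z = 0 has radius exactly 1.
(d) Fitting integer coefficients to these (and the overall shape) gives p.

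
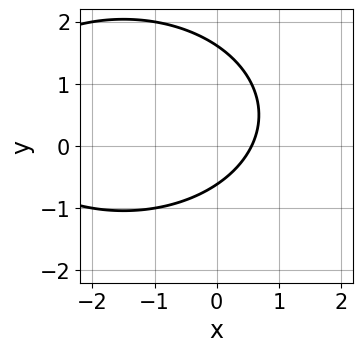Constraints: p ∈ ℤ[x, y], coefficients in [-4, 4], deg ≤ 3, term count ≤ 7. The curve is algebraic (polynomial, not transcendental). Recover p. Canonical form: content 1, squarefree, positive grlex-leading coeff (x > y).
x^2 + 2*y^2 + 3*x - 2*y - 2

(a) deg p = 2. No degree-1 curve has this shape.
(b) Matching integer coefficients to the picture gives p.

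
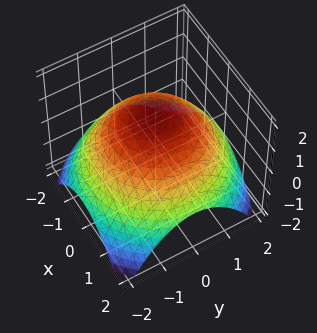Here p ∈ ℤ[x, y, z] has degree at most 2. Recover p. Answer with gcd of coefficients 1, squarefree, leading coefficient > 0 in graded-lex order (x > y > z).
First, deg p = 2.
Then, by symmetry, the surface is invariant under rotation about z: p = q(x² + y², z).
Next, observable constraints: a circular section at z = 1 has radius exactly 1.
Finally, the integer polynomial consistent with all of this is the stated p.

x^2 + y^2 + 2*z - 3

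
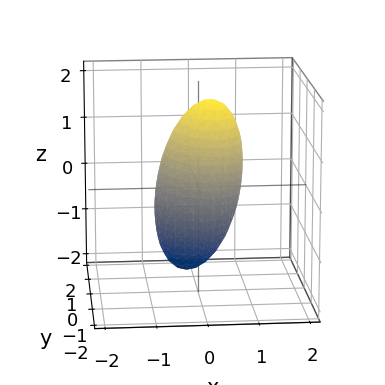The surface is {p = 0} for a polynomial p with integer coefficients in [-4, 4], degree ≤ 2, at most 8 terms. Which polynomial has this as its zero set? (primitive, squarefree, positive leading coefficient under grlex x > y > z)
3*x^2 + x*y + 2*y^2 + 2*y*z + z^2 - 2

Degree: the shape is more complex than any degree-1 surface, so deg p = 2.
Against the integer gridlines: among the integer gridlines, it crosses the y-axis at y ∈ {-1, 1}.
Putting this together gives p.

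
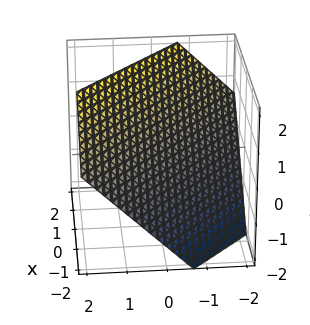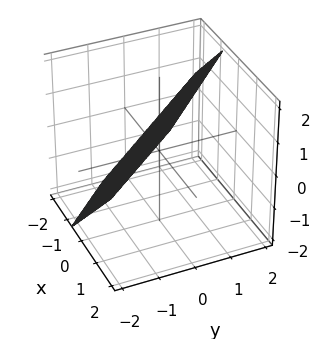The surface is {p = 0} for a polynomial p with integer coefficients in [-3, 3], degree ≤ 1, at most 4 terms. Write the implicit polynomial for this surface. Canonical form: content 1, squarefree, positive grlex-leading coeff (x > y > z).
(a) Degree: every cross-section is a straight line — this is a plane, so deg p = 1.
(b) Putting this together gives p.

3*x + 3*y - 3*z + 2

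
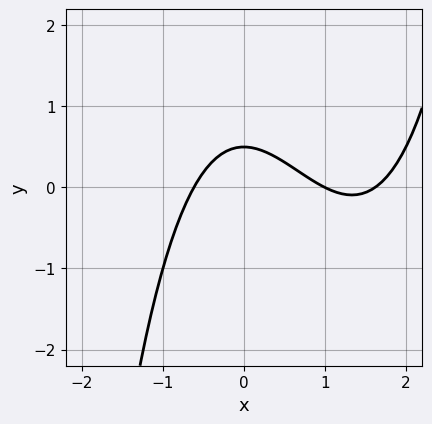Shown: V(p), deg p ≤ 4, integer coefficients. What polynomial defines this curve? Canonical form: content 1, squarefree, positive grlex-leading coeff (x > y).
deg p = 3. The shape is more complex than any degree-2 curve.
Reading off the gridlines: one x-axis crossing is at x = 1.
Together with the visible shape, these determine p as stated.

x^3 - 2*x^2 - 2*y + 1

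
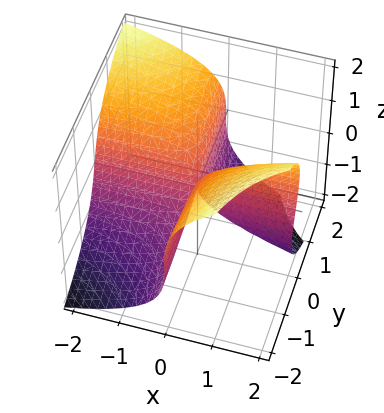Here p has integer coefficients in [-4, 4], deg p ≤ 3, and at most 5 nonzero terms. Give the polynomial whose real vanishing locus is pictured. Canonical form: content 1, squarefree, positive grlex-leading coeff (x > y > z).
z^3 + 3*x*y - x*z

First, deg p = 3.
Then, from the visible intercepts: one z-axis crossing is at z = 0; the visible y-axis segment lies entirely on the surface; every point of the x-axis in the box is on the surface.
Finally, the integer polynomial consistent with all of this is the stated p.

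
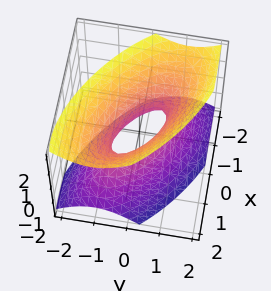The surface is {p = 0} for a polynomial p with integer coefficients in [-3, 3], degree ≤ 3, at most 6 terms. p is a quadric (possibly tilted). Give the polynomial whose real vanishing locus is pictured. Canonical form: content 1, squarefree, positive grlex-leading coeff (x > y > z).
The degree is 2 — no degree-1 surface has this shape.
From the visible intercepts: the surface avoids every integer z-axis point in the box.
Putting this together gives p.

2*x^2 + 3*x*y + 3*y^2 - 2*z^2 - 1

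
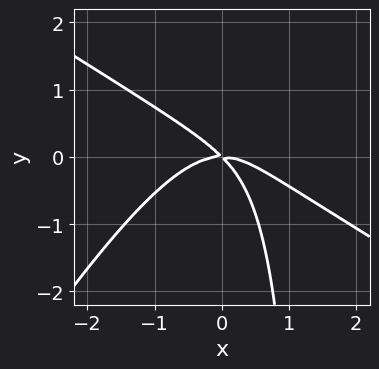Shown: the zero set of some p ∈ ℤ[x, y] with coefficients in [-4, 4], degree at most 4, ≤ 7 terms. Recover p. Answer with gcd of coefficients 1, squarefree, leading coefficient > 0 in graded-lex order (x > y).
(a) Degree: the shape is more complex than any degree-2 curve, so deg p = 3.
(b) Observable constraints: one x-axis crossing is at x = 0; it meets the y-axis at y = 0 (among the integer gridlines).
(c) Together with the visible shape, these determine p as stated.

2*x^3 + 2*x^2*y - 2*x*y^2 + 3*x*y + 3*y^2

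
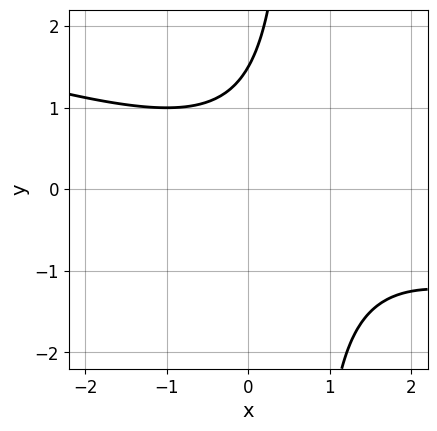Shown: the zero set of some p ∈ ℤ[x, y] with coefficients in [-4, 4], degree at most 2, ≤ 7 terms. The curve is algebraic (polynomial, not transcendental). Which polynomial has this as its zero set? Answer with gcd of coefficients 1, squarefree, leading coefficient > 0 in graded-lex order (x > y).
First, the degree is 2 — a generic line meets the curve in up to 2 points.
Then, against the integer gridlines: it misses every integer gridline on the x-axis.
Finally, these observations pin down the coefficients.

x^2 + 3*x*y - x - 2*y + 3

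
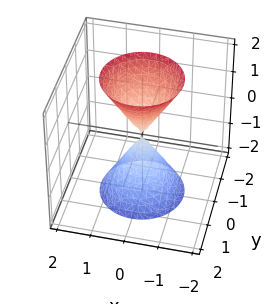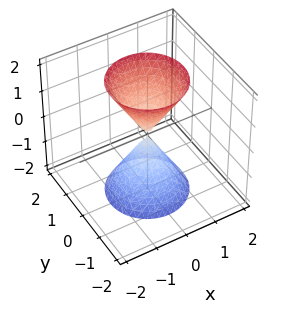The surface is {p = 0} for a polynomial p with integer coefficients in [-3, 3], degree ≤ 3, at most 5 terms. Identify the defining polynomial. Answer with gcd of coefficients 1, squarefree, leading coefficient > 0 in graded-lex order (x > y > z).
First, the picture has 2 separate pieces.
Next, degree: a double cone through the origin; a quadric, so deg p = 2.
Next, symmetries: rotational symmetry about the z-axis ⇒ p depends on x, y only through x² + y²; it's symmetric under z → −z, forcing even powers of z.
Then, checking where it meets the axes: a circular section at z = -2 has radius between 1 and 2; it meets the y-axis at y = 0 (among the integer gridlines); one z-axis crossing is at z = 0.
Finally, together with the visible shape, these determine p as stated.

3*x^2 + 3*y^2 - z^2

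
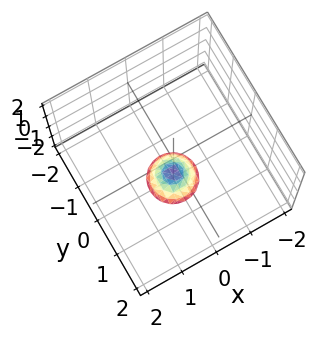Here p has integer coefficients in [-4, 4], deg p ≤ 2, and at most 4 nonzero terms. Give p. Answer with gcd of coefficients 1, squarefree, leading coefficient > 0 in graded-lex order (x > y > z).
3*x^2 + 3*y^2 + 2*z + 3

1. The degree is 2 — a generic line meets the surface in up to 2 points.
2. Symmetries: the z-axis is an axis of rotation, so x and y enter only as x² + y².
3. Against the integer gridlines: no y-intercept at any integer in the box; a circular section at z = -2 has radius between 0 and 1; it misses every integer gridline on the x-axis.
4. Fitting integer coefficients to these (and the overall shape) gives p.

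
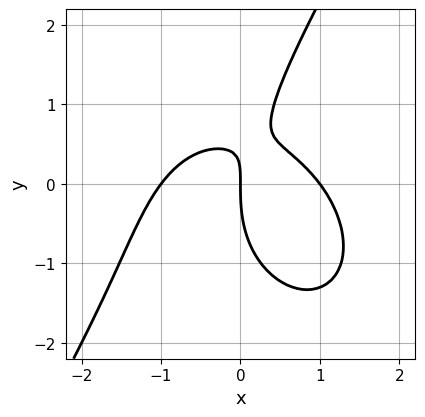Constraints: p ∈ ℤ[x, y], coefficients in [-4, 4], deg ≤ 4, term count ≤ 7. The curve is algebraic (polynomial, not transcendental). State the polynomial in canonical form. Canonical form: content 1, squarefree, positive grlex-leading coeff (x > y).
First, degree: no degree-2 curve has this shape, so deg p = 3.
Next, observable constraints: it meets the y-axis at y = 0 (among the integer gridlines); among the integer gridlines, it crosses the x-axis at x ∈ {-1, 0, 1}.
Finally, solving for integer coefficients yields p as stated.

2*x^3 + x*y^2 - y^3 + 3*x*y - 2*x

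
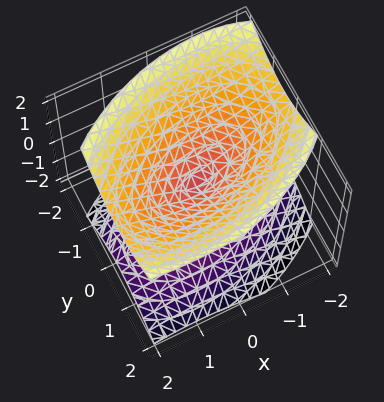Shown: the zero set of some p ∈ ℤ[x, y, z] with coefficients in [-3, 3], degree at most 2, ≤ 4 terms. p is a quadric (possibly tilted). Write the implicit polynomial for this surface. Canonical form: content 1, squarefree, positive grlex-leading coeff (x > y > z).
x^2 - x*y + 2*y^2 - 2*z^2

(a) The degree is 2 — no degree-1 surface has this shape.
(b) Observable constraints: it crosses the y-axis at the gridline y = 0; one z-axis crossing is at z = 0; it crosses the x-axis at the gridline x = 0.
(c) Solving for integer coefficients yields p as stated.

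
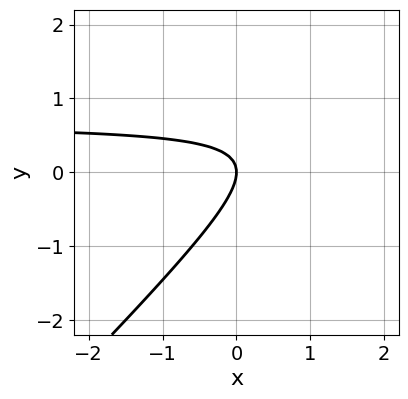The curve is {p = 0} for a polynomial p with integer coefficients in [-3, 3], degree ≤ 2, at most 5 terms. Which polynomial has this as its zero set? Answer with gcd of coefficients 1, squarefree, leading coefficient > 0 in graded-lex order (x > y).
1. deg p = 2. No degree-1 curve has this shape.
2. From the axis intercepts and sections: one x-axis crossing is at x = 0; it crosses the y-axis at the gridline y = 0.
3. Fitting integer coefficients to these (and the overall shape) gives p.

3*x*y - 3*y^2 - 2*x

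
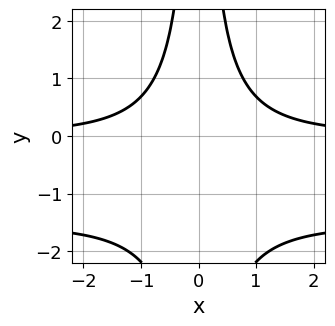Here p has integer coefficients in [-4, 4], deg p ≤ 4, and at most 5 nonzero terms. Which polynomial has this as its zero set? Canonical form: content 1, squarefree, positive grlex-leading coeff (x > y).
1. The degree is 4 — a generic line meets the curve in up to 4 points.
2. Symmetries: it's symmetric under x → −x, forcing even powers of x.
3. Reading off the gridlines: it misses every integer gridline on the y-axis; it misses every integer gridline on the x-axis.
4. Putting this together gives p.

2*x^2*y^2 + 3*x^2*y - 3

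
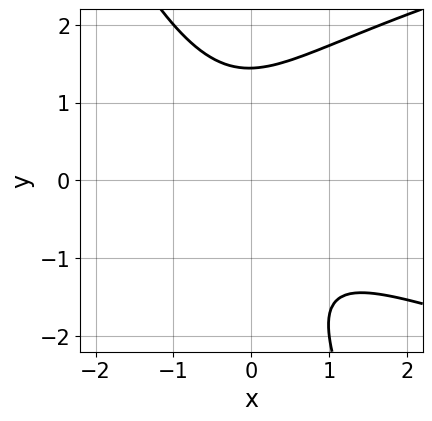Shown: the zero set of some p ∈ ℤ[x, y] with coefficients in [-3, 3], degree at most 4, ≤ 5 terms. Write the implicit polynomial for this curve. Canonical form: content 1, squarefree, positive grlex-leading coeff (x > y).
First, the degree is 3 — the shape is more complex than any degree-2 curve.
Next, from the axis intercepts and sections: no x-intercept at any integer in the box.
Finally, solving for integer coefficients yields p as stated.

2*x*y^2 + y^3 - 3*x^2 - 3*x*y - 3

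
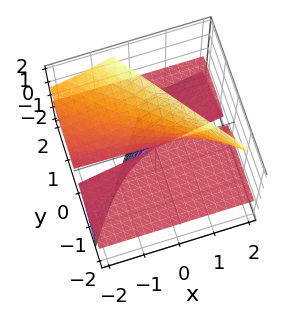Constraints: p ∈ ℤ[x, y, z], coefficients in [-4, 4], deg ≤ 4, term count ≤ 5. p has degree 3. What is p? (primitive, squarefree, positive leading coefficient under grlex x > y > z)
1. The degree is 3 — no degree-2 surface has this shape.
2. Checking where it meets the axes: it crosses the z-axis at the gridline z = 0; every point of the y-axis in the box is on the surface; the visible x-axis segment lies entirely on the surface.
3. The integer polynomial consistent with all of this is the stated p.

2*x*z^2 - z^3 + 3*y*z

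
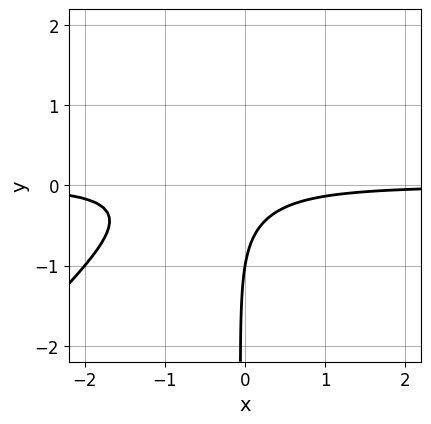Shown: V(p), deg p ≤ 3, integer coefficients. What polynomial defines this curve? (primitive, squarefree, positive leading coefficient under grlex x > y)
3*x^2*y - 3*x*y^2 + 3*x*y + y + 1

1. deg p = 3. No degree-2 curve has this shape.
2. Checking where it meets the axes: no x-intercept at any integer in the box; it crosses the y-axis at the gridline y = -1.
3. Matching integer coefficients to the picture gives p.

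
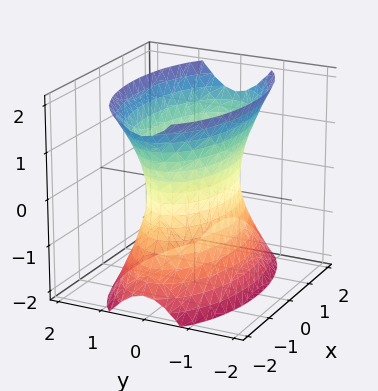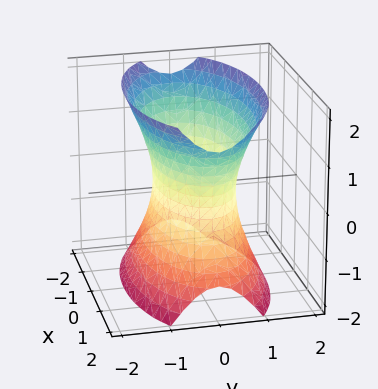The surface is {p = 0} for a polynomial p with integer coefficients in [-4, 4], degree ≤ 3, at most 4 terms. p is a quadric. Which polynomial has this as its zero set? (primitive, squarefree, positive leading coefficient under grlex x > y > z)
x^2 + 3*y^2 - z^2 - 2

1. deg p = 2.
2. Symmetries: the z ↦ −z reflection is a symmetry, so z appears only in even powers; mirror symmetry x ↦ −x ⇒ only even powers of x; it's symmetric under y → −y, forcing even powers of y.
3. Reading off the gridlines: the surface avoids every integer z-axis point in the box.
4. Putting this together gives p.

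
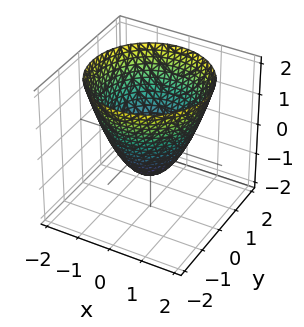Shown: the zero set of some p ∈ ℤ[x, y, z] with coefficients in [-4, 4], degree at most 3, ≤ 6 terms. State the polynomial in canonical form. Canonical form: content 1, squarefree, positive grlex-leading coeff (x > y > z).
x^2 + y^2 - z - 1

First, deg p = 2. The shape is more complex than any degree-1 surface.
Next, by symmetry, the z-axis is an axis of rotation, so x and y enter only as x² + y².
Next, against the integer gridlines: among the integer gridlines, it crosses the y-axis at y ∈ {-1, 1}; a circular section at z = 2 has radius between 1 and 2; it meets the z-axis at z = -1 (among the integer gridlines).
Finally, these observations pin down the coefficients. Check: (1, 0, 0) on the x-axis lies on the surface, and p(1, 0, 0) = 0. ✓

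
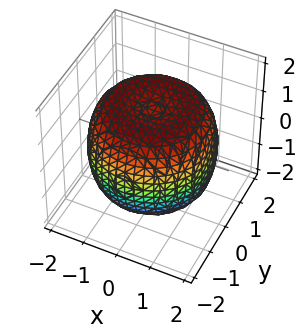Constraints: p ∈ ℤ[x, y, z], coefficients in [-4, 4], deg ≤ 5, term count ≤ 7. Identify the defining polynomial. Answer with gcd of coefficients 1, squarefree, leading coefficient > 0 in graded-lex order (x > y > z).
First, degree: a generic line meets the surface in up to 4 points, so deg p = 4.
Next, symmetry: every cross-section ⟂ z is a circle, so x, y appear only via x² + y².
Then, observable constraints: a circular section at z = -1 has radius between 1 and 2.
Finally, these observations pin down the coefficients.

x^4 + 2*x^2*y^2 + y^4 - 2*x^2 - 2*y^2 + 2*z^2 - 3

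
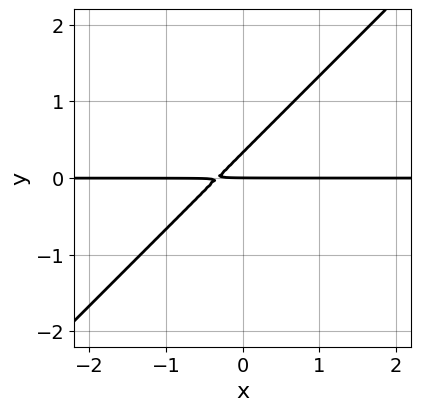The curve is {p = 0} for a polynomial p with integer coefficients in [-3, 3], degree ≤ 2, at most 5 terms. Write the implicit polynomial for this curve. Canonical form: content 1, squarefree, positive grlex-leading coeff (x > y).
First, deg p = 2.
Then, checking where it meets the axes: it crosses the y-axis at the gridline y = 0; the visible x-axis segment lies entirely on the curve.
Finally, solving for integer coefficients yields p as stated.

3*x*y - 3*y^2 + y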